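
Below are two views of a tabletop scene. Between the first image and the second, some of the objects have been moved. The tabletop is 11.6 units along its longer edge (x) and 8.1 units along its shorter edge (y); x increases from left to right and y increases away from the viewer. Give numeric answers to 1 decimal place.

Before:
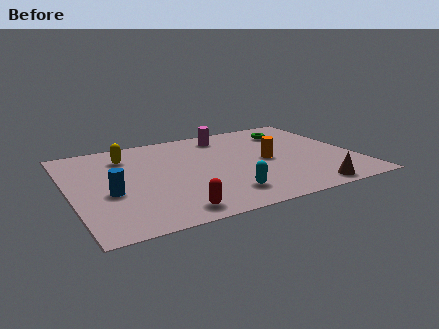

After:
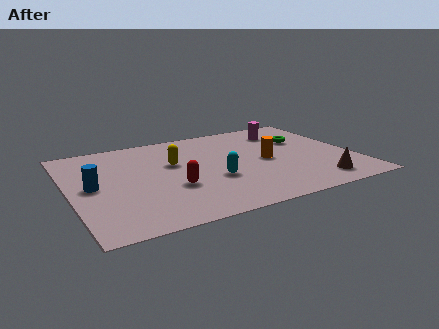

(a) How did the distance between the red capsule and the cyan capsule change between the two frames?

-0.6

Before: roughly 2.3 units apart; after: 1.7. That's 0.6 units closer together.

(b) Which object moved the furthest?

the magenta cylinder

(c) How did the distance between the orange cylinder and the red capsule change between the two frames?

-1.1

They were about 5.2 units apart before and 4.1 after — 1.1 units closer together.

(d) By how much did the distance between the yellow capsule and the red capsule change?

-3.3

The distance was about 5.4 in the first image and 2.1 in the second, so they moved 3.3 units closer together.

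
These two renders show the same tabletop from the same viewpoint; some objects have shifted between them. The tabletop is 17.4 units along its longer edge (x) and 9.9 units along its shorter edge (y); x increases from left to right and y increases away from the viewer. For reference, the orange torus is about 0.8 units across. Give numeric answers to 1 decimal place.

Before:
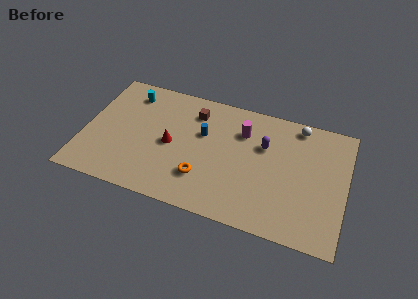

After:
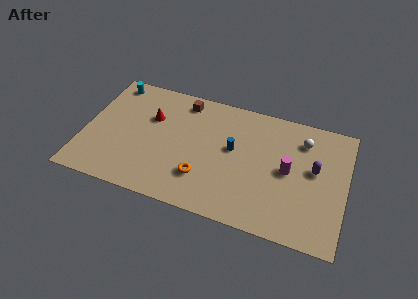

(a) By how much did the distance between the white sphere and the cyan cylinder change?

+1.7

They were about 11.3 units apart before and 13.0 after — 1.7 units further apart.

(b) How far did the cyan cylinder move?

1.4

The cyan cylinder was near (2.7, 8.1) before and (1.4, 8.7) after, so it travelled √(1.3² + 0.6²) ≈ 1.4 units.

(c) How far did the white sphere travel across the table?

1.2

The white sphere was near (14.0, 8.8) before and (14.4, 7.7) after, so it travelled √(0.4² + 1.1²) ≈ 1.2 units.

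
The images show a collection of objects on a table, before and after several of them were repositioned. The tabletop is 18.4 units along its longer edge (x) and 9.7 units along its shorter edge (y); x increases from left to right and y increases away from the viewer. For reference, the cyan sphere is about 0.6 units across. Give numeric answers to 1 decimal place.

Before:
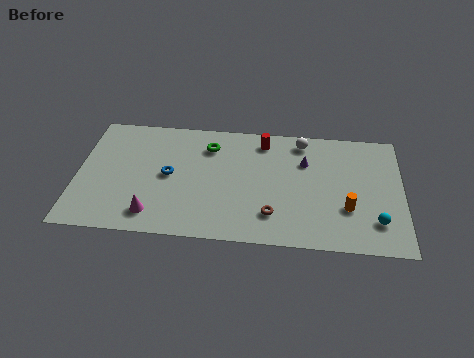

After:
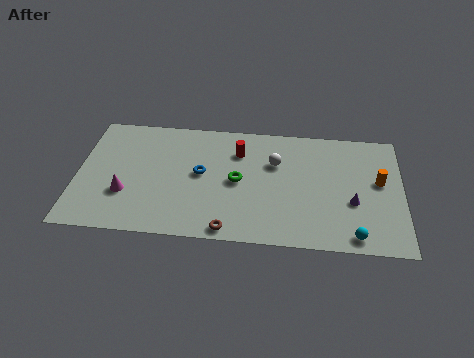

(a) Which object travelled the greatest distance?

the purple cone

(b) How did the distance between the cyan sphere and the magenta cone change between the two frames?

+0.6

The distance was about 12.5 in the first image and 13.1 in the second, so they moved 0.6 units further apart.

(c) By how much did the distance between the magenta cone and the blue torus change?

+1.4

They were about 3.3 units apart before and 4.7 after — 1.4 units further apart.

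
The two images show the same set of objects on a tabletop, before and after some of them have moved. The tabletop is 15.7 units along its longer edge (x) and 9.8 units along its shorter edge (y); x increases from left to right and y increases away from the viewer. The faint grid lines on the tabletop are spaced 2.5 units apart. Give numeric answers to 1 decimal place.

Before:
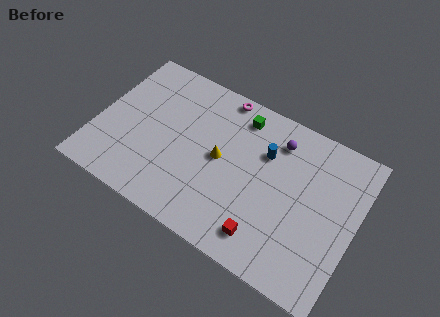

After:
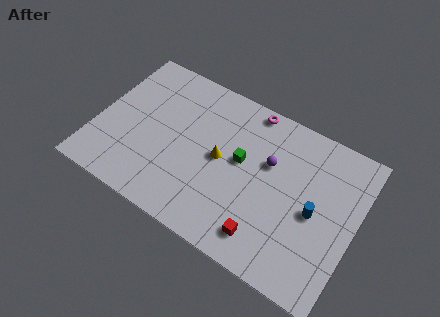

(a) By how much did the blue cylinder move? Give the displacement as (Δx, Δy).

(3.3, -2.1)

From the two frames, the blue cylinder sits at roughly (10.0, 6.7) before and (13.3, 4.6) after.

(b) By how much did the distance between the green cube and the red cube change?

-2.7

They were about 7.0 units apart before and 4.3 after — 2.7 units closer together.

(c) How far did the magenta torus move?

1.8

The magenta torus was near (6.9, 9.0) before and (8.7, 9.0) after, so it travelled √(1.8² + 0.0²) ≈ 1.8 units.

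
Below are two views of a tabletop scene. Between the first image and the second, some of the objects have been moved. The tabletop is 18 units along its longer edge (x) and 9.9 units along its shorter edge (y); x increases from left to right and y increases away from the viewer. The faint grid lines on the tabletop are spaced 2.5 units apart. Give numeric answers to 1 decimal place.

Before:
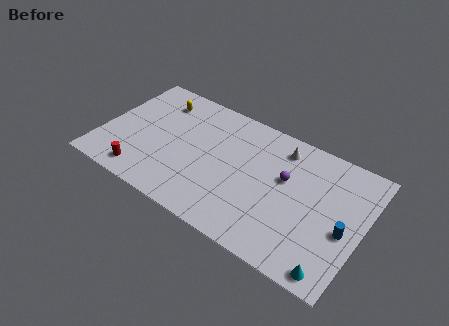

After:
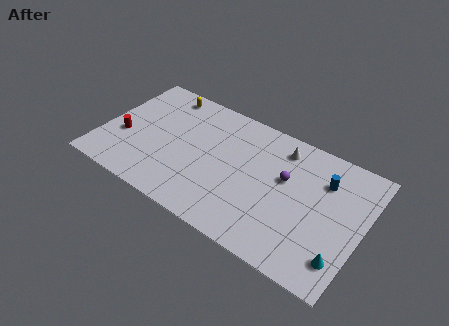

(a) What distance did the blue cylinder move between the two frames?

3.5

The blue cylinder was near (16.9, 4.2) before and (15.1, 7.2) after, so it travelled √(1.8² + 3.0²) ≈ 3.5 units.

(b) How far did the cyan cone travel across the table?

1.2

From (16.6, 1.0) to (17.0, 2.1), the cyan cone covered √(0.4² + 1.1²) ≈ 1.2 units.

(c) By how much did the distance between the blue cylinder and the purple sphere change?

-1.9

They were about 4.7 units apart before and 2.8 after — 1.9 units closer together.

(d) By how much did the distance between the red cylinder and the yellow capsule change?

-1.2

Before: roughly 6.5 units apart; after: 5.3. That's 1.2 units closer together.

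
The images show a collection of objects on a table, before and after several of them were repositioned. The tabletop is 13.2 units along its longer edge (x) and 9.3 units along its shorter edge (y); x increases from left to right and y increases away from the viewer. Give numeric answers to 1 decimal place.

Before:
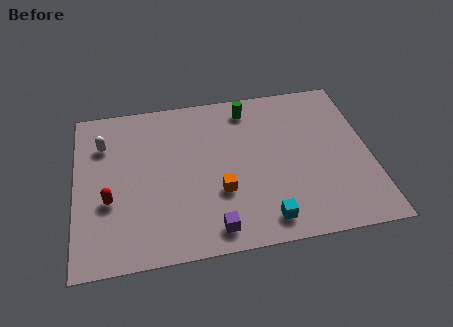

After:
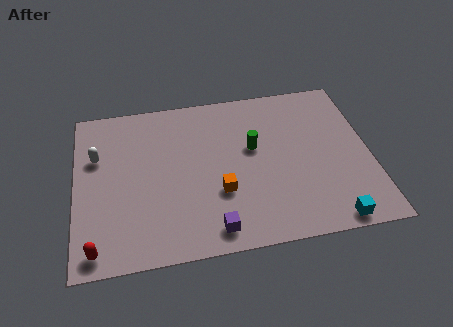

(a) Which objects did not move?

the orange cube and the purple cube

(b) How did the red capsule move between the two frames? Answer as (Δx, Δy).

(-0.6, -2.5)

The red capsule was at about (1.5, 3.5) and moved to about (0.9, 1.0).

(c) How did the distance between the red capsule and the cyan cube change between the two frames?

+3.2

The distance was about 7.1 in the first image and 10.3 in the second, so they moved 3.2 units further apart.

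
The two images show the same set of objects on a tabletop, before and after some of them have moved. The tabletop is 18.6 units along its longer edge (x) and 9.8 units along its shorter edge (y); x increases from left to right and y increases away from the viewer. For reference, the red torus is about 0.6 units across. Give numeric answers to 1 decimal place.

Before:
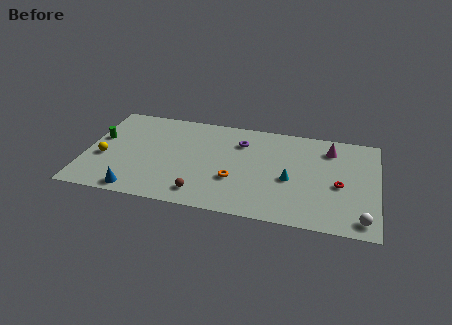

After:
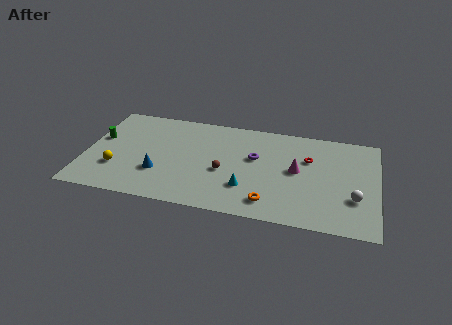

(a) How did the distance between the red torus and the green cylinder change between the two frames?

-2.1

Before: roughly 15.5 units apart; after: 13.4. That's 2.1 units closer together.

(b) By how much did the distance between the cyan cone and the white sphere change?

+1.4

Before: roughly 5.4 units apart; after: 6.8. That's 1.4 units further apart.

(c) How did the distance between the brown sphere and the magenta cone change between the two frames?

-5.3

The distance was about 10.0 in the first image and 4.7 in the second, so they moved 5.3 units closer together.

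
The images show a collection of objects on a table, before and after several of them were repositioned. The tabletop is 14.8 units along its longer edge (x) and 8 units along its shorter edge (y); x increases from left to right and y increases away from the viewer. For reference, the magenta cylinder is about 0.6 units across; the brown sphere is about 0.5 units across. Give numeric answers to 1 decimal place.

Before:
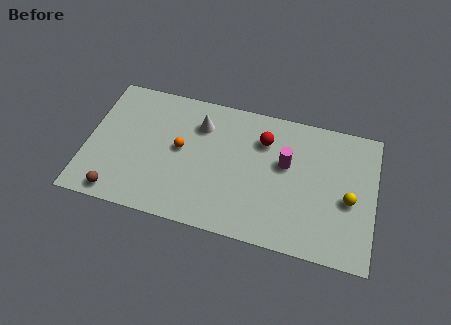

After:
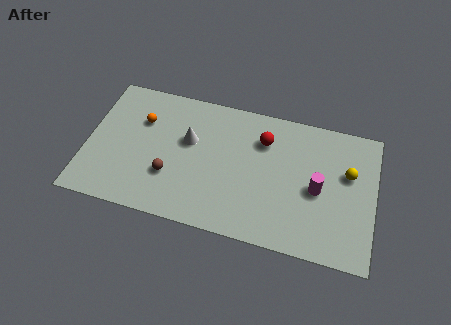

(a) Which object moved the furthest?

the brown sphere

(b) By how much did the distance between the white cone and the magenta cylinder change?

+2.1

The distance was about 4.7 in the first image and 6.8 in the second, so they moved 2.1 units further apart.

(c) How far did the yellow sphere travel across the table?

1.5

The yellow sphere moved from about (13.5, 3.5) to (13.4, 5.0), a distance of √(0.1² + 1.5²) ≈ 1.5.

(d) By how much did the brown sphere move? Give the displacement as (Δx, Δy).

(2.6, 1.7)

The brown sphere started near (1.8, 0.9) and ended near (4.4, 2.6).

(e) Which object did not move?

the red sphere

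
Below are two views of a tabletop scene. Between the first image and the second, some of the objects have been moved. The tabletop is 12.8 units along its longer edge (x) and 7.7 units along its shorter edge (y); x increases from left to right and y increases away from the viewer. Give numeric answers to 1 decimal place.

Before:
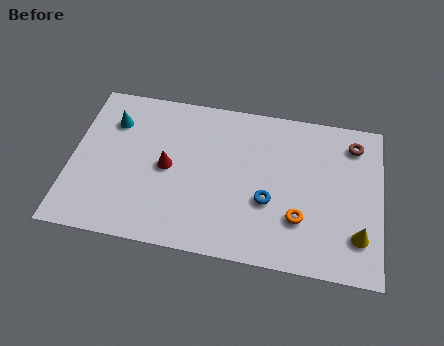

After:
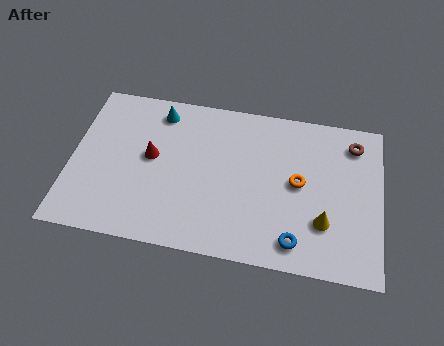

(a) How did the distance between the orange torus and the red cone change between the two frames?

+0.4

They were about 5.7 units apart before and 6.1 after — 0.4 units further apart.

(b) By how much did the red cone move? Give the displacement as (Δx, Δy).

(-0.7, 0.4)

The red cone was at about (4.0, 3.8) and moved to about (3.3, 4.2).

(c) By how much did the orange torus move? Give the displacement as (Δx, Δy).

(-0.1, 1.7)

The orange torus started near (9.5, 2.3) and ended near (9.4, 4.0).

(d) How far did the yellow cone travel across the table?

1.5

The yellow cone was near (11.9, 1.9) before and (10.5, 2.3) after, so it travelled √(1.4² + 0.4²) ≈ 1.5 units.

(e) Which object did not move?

the brown torus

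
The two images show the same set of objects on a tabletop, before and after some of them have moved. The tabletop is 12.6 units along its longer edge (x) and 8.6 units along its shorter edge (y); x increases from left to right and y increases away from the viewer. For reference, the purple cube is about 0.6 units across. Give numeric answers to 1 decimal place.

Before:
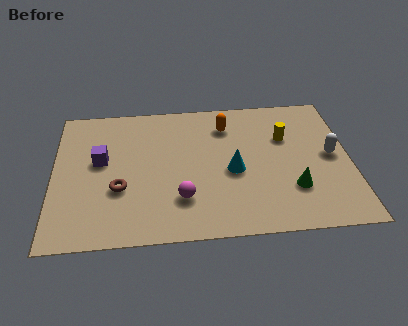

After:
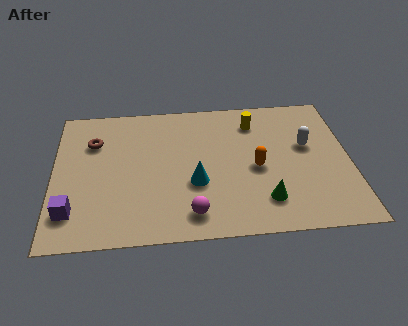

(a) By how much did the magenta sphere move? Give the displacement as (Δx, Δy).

(0.4, -0.9)

The magenta sphere started near (5.4, 2.3) and ended near (5.8, 1.4).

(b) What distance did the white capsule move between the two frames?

1.2

From (11.8, 4.4) to (10.8, 5.1), the white capsule covered √(1.0² + 0.7²) ≈ 1.2 units.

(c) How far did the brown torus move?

3.2

From (2.8, 3.1) to (1.7, 6.1), the brown torus covered √(1.1² + 3.0²) ≈ 3.2 units.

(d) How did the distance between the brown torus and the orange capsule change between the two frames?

+1.4

They were about 5.8 units apart before and 7.2 after — 1.4 units further apart.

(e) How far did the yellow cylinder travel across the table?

1.7

The yellow cylinder was near (9.9, 5.7) before and (8.6, 6.8) after, so it travelled √(1.3² + 1.1²) ≈ 1.7 units.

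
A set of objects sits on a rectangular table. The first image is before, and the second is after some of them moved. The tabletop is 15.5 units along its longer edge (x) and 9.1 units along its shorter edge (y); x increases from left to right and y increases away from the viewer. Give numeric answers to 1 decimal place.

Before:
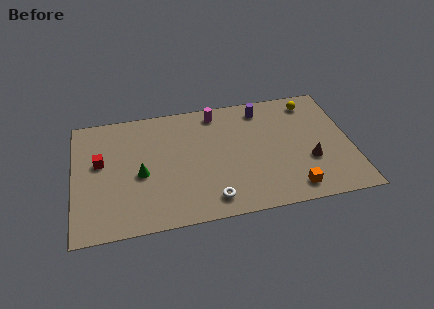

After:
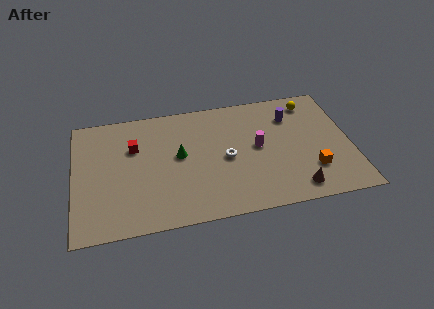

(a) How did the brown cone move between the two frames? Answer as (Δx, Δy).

(-0.9, -1.9)

The brown cone was at about (13.1, 3.2) and moved to about (12.2, 1.3).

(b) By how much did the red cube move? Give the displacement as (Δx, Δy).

(1.9, 0.8)

The red cube was at about (1.5, 5.3) and moved to about (3.4, 6.1).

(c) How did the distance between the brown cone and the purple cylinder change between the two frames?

+0.4

The distance was about 5.1 in the first image and 5.5 in the second, so they moved 0.4 units further apart.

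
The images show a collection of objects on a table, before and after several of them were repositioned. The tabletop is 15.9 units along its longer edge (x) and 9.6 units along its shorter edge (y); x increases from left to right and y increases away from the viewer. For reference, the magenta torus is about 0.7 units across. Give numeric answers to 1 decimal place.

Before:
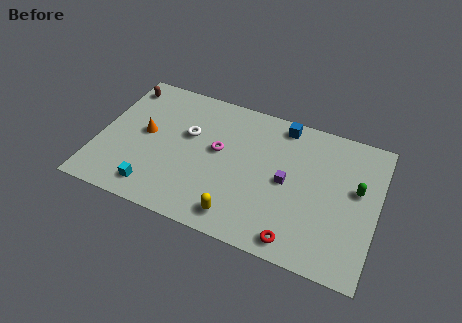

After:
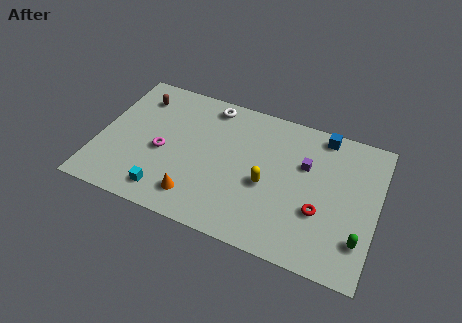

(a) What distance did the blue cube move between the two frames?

2.3

The blue cube was near (10.2, 8.5) before and (12.5, 8.6) after, so it travelled √(2.3² + 0.1²) ≈ 2.3 units.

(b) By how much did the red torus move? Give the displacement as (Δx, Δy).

(1.1, 2.3)

The red torus was at about (11.7, 1.1) and moved to about (12.8, 3.4).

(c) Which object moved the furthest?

the orange cone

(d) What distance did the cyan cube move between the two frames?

0.7

From (3.5, 1.5) to (4.2, 1.5), the cyan cube covered √(0.7² + 0.0²) ≈ 0.7 units.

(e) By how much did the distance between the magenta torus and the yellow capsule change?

+1.7

Before: roughly 4.3 units apart; after: 6.0. That's 1.7 units further apart.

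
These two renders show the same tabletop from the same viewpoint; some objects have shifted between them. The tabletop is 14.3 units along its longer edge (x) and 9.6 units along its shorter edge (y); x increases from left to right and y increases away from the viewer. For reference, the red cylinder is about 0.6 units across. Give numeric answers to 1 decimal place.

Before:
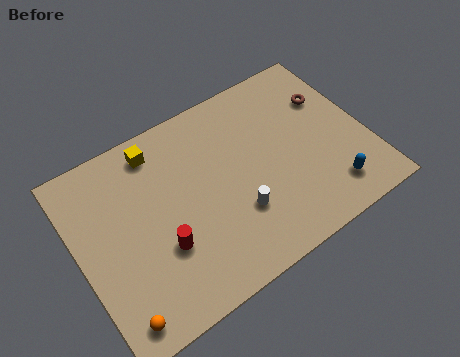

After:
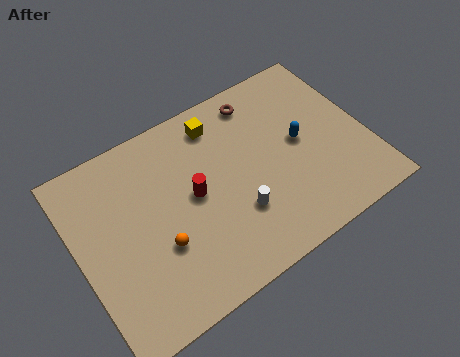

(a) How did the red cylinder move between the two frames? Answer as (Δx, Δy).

(1.9, 1.7)

From the two frames, the red cylinder sits at roughly (3.8, 3.3) before and (5.7, 5.0) after.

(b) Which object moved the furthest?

the brown torus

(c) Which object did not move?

the white cylinder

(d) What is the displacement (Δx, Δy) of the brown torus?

(-3.3, 1.6)

From the two frames, the brown torus sits at roughly (12.9, 6.6) before and (9.6, 8.2) after.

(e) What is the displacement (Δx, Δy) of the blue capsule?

(-0.9, 3.2)

The blue capsule was at about (12.0, 1.8) and moved to about (11.1, 5.0).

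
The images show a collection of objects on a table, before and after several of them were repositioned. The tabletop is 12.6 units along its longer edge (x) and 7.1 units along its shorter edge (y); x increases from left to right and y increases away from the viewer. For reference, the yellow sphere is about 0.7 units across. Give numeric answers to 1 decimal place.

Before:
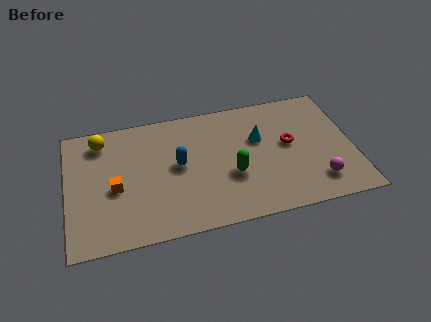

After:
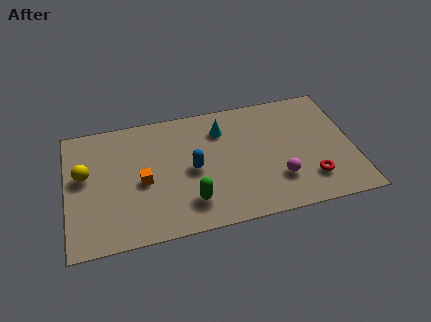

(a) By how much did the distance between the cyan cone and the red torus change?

+3.8

The distance was about 1.4 in the first image and 5.2 in the second, so they moved 3.8 units further apart.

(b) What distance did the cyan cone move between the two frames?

1.8

The cyan cone was near (8.5, 4.5) before and (6.9, 5.4) after, so it travelled √(1.6² + 0.9²) ≈ 1.8 units.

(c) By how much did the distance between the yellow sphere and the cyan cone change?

-0.8

Before: roughly 7.0 units apart; after: 6.2. That's 0.8 units closer together.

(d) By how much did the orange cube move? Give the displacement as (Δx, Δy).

(1.2, 0.1)

The orange cube was at about (2.1, 3.1) and moved to about (3.3, 3.2).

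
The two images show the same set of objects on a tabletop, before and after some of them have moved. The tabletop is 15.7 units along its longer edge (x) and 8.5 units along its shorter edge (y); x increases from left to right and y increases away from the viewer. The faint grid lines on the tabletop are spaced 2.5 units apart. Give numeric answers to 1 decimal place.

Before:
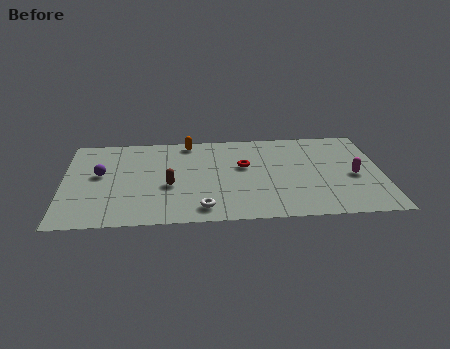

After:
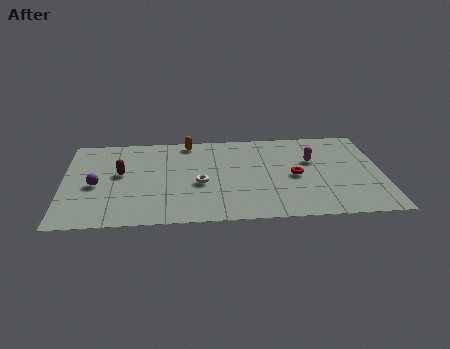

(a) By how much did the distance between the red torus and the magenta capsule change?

-3.9

The distance was about 5.6 in the first image and 1.7 in the second, so they moved 3.9 units closer together.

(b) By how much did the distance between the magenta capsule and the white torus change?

-2.0

The distance was about 7.9 in the first image and 5.9 in the second, so they moved 2.0 units closer together.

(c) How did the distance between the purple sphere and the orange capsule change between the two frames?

+0.8

The distance was about 5.2 in the first image and 6.0 in the second, so they moved 0.8 units further apart.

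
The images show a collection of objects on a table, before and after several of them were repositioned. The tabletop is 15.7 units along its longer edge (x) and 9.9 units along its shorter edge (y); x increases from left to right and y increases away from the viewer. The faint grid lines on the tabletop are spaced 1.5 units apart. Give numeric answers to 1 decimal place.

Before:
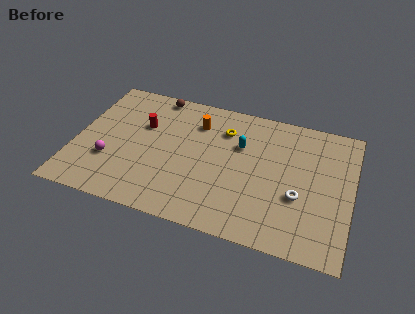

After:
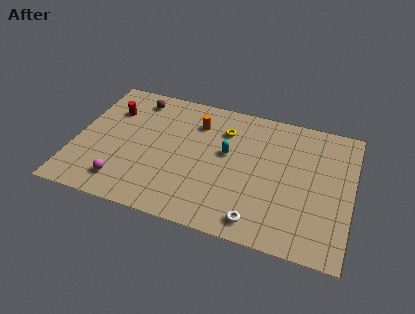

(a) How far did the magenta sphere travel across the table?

1.7

The magenta sphere moved from about (2.1, 3.2) to (3.0, 1.8), a distance of √(0.9² + 1.4²) ≈ 1.7.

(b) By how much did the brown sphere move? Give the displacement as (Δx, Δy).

(-1.1, -0.6)

The brown sphere was at about (4.2, 9.0) and moved to about (3.1, 8.4).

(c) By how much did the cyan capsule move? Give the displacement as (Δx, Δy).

(-0.7, -0.8)

The cyan capsule was at about (9.3, 6.5) and moved to about (8.6, 5.7).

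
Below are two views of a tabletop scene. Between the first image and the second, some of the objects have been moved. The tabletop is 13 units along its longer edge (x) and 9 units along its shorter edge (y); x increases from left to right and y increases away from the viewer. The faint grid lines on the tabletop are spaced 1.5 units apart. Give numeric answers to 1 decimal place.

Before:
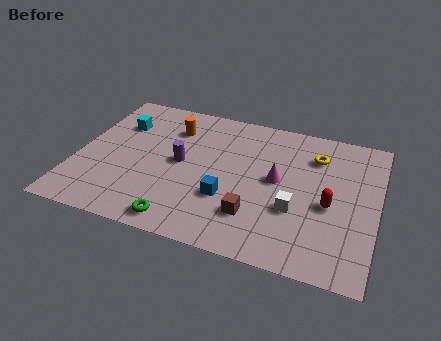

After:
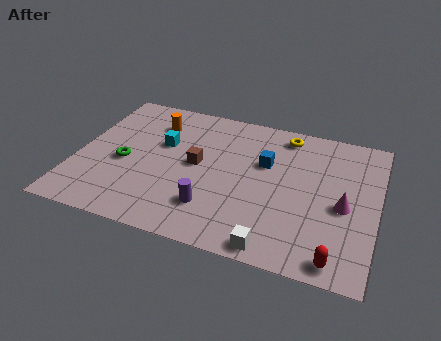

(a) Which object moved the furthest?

the green torus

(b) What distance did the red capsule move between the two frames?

3.0

The red capsule moved from about (11.0, 3.9) to (11.5, 0.9), a distance of √(0.5² + 3.0²) ≈ 3.0.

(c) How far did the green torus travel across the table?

4.0

From (4.9, 1.0) to (2.1, 3.9), the green torus covered √(2.8² + 2.9²) ≈ 4.0 units.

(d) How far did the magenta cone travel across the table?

3.0

The magenta cone was near (8.7, 4.8) before and (11.6, 4.0) after, so it travelled √(2.9² + 0.8²) ≈ 3.0 units.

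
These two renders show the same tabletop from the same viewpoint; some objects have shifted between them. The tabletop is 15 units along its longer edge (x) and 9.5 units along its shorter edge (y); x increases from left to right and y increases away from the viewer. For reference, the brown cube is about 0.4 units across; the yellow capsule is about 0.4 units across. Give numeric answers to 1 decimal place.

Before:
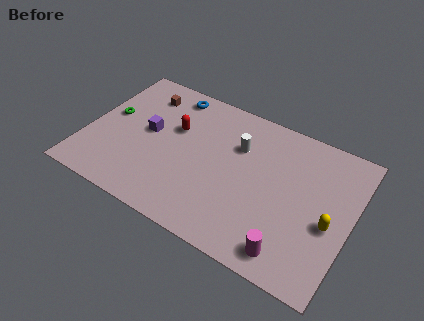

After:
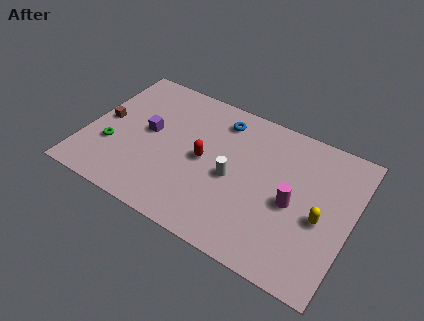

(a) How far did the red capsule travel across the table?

2.3

The red capsule was near (4.8, 6.0) before and (6.7, 4.7) after, so it travelled √(1.9² + 1.3²) ≈ 2.3 units.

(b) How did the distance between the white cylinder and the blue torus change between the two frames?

-0.9

The distance was about 4.6 in the first image and 3.7 in the second, so they moved 0.9 units closer together.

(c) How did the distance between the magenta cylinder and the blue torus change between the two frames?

-4.8

They were about 10.6 units apart before and 5.8 after — 4.8 units closer together.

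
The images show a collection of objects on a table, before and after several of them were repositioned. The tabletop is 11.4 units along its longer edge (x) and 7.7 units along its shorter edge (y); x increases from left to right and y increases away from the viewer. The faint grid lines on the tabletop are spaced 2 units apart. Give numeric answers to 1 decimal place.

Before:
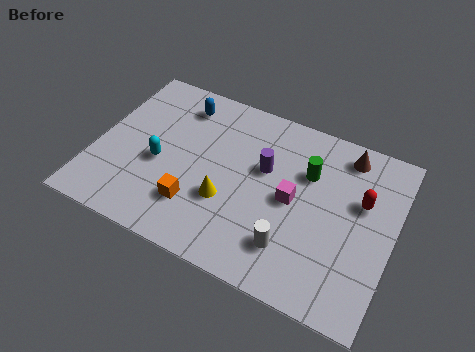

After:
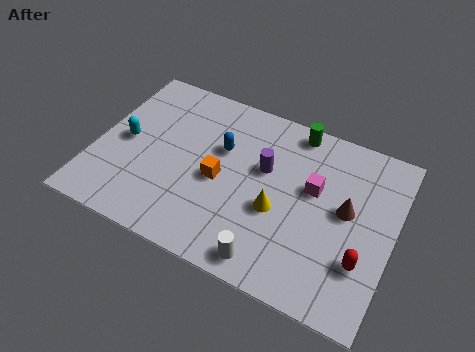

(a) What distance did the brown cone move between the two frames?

2.4

The brown cone moved from about (9.3, 6.6) to (9.6, 4.2), a distance of √(0.3² + 2.4²) ≈ 2.4.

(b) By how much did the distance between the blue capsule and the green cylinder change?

-1.9

Before: roughly 5.2 units apart; after: 3.3. That's 1.9 units closer together.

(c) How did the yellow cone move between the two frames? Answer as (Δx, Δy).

(1.9, 0.4)

The yellow cone started near (5.2, 2.7) and ended near (7.1, 3.1).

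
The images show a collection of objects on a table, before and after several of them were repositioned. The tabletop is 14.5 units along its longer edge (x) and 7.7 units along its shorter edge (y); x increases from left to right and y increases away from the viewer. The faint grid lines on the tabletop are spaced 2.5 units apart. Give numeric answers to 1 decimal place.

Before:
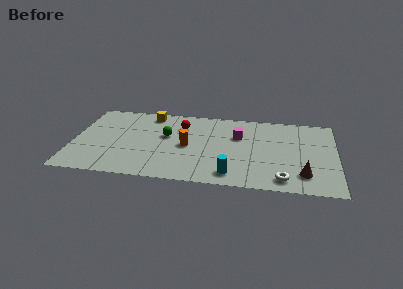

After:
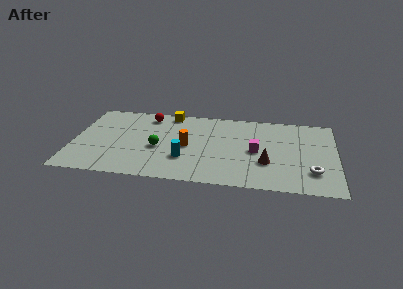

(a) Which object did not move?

the orange cylinder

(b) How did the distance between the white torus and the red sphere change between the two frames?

+2.9

They were about 7.3 units apart before and 10.2 after — 2.9 units further apart.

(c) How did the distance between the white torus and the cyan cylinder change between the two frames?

+4.2

They were about 2.8 units apart before and 7.0 after — 4.2 units further apart.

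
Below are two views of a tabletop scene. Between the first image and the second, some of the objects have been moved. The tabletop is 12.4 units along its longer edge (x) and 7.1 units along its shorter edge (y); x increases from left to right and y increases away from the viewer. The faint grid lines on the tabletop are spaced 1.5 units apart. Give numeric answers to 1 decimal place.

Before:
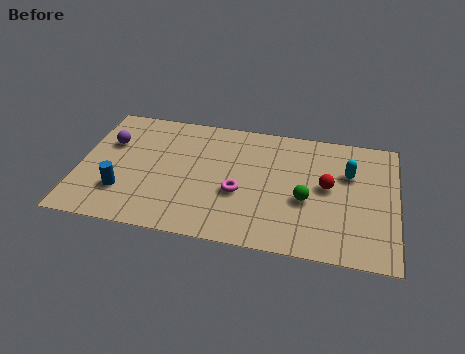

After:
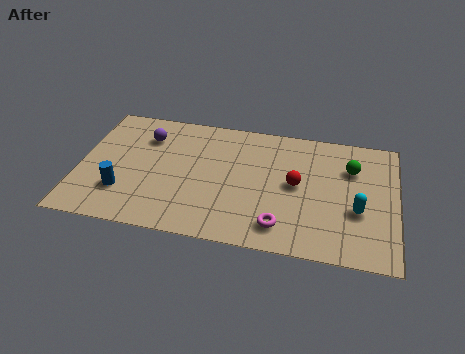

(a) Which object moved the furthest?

the green sphere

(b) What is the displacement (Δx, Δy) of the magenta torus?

(1.7, -1.5)

The magenta torus started near (6.3, 2.8) and ended near (8.0, 1.3).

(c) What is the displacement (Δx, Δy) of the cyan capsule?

(0.4, -2.0)

The cyan capsule was at about (10.5, 4.7) and moved to about (10.9, 2.7).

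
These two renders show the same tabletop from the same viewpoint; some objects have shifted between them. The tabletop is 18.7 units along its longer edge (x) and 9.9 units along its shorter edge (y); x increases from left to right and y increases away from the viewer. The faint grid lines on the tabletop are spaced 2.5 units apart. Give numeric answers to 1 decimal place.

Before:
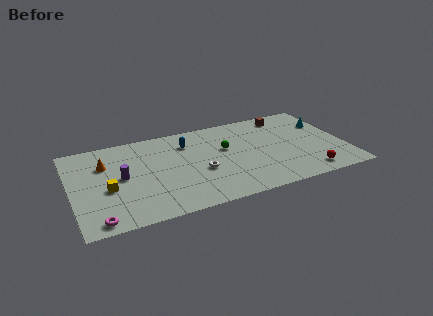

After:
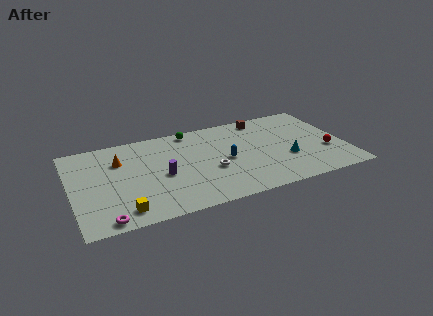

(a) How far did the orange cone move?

1.0

The orange cone was near (2.4, 6.9) before and (3.4, 7.0) after, so it travelled √(1.0² + 0.1²) ≈ 1.0 units.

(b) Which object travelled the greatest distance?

the cyan cone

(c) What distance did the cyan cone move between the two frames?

4.5

The cyan cone was near (17.7, 6.8) before and (14.6, 3.5) after, so it travelled √(3.1² + 3.3²) ≈ 4.5 units.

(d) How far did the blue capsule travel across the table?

3.7

The blue capsule moved from about (8.1, 7.5) to (10.5, 4.7), a distance of √(2.4² + 2.8²) ≈ 3.7.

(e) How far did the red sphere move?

2.6

The red sphere moved from about (15.8, 1.4) to (17.4, 3.5), a distance of √(1.6² + 2.1²) ≈ 2.6.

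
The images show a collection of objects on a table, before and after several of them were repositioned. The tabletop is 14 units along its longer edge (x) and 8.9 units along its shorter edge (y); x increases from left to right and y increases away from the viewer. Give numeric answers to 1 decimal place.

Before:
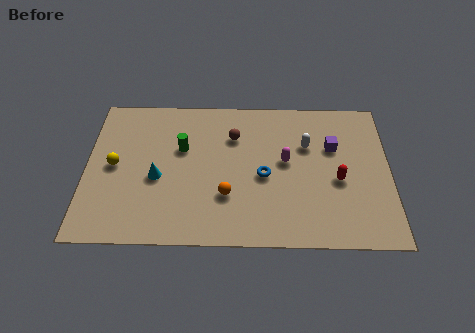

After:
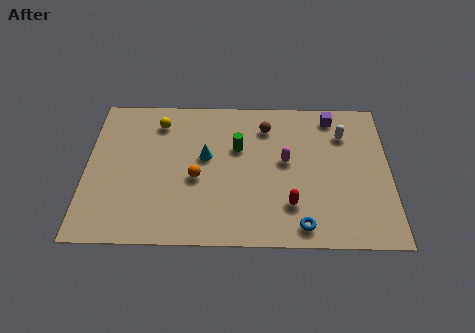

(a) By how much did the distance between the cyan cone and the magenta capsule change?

-2.3

They were about 6.0 units apart before and 3.7 after — 2.3 units closer together.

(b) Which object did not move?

the magenta capsule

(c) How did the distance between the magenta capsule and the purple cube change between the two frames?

+1.2

They were about 2.4 units apart before and 3.6 after — 1.2 units further apart.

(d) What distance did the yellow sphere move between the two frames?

3.4

The yellow sphere was near (1.3, 4.5) before and (3.3, 7.2) after, so it travelled √(2.0² + 2.7²) ≈ 3.4 units.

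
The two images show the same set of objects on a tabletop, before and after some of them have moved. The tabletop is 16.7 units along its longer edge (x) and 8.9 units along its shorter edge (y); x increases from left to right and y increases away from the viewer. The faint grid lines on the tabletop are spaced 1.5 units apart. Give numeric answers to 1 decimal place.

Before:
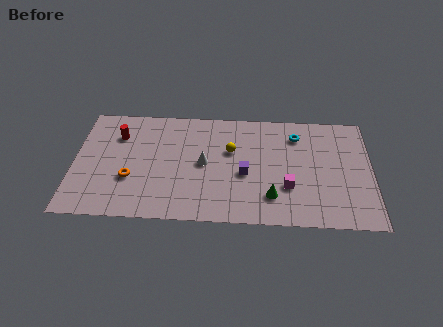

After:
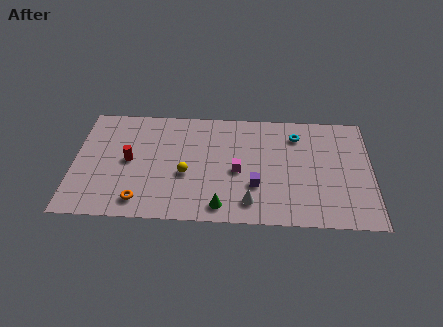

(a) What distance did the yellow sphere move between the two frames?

3.2

The yellow sphere moved from about (8.8, 5.6) to (6.3, 3.6), a distance of √(2.5² + 2.0²) ≈ 3.2.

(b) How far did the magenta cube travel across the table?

3.0

From (12.0, 2.9) to (9.2, 4.0), the magenta cube covered √(2.8² + 1.1²) ≈ 3.0 units.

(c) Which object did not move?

the cyan torus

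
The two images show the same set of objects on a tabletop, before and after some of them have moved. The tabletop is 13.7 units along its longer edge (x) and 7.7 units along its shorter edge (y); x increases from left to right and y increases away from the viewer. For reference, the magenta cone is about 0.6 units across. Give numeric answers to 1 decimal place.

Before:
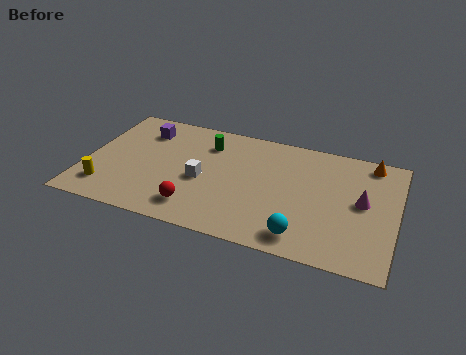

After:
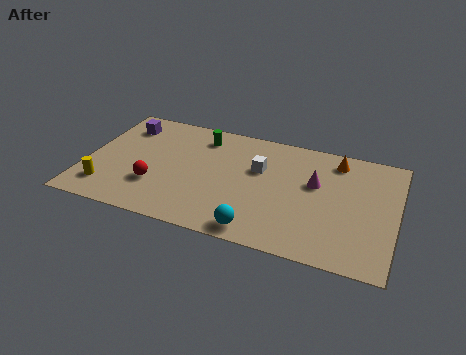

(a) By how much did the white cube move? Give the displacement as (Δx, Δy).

(2.4, 1.5)

The white cube started near (5.2, 3.4) and ended near (7.6, 4.9).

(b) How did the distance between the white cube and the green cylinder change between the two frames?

+0.5

The distance was about 2.5 in the first image and 3.0 in the second, so they moved 0.5 units further apart.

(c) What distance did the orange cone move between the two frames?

1.5

The orange cone was near (12.4, 6.8) before and (10.9, 6.5) after, so it travelled √(1.5² + 0.3²) ≈ 1.5 units.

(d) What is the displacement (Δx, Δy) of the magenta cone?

(-2.1, 0.6)

The magenta cone started near (12.2, 4.1) and ended near (10.1, 4.7).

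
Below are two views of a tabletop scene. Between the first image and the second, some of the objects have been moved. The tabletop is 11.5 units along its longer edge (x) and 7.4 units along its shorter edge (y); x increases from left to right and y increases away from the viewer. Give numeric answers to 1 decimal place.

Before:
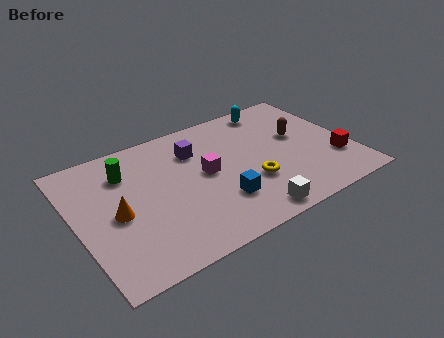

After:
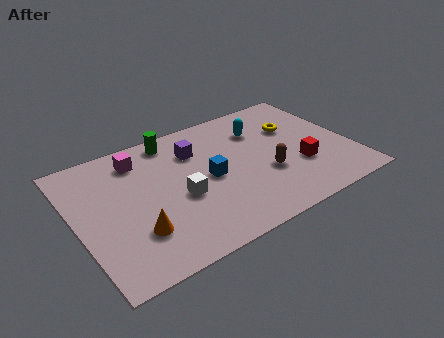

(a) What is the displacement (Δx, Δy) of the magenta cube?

(-2.5, 2.1)

The magenta cube was at about (5.4, 3.9) and moved to about (2.9, 6.0).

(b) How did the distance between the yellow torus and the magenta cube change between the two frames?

+4.4

The distance was about 2.2 in the first image and 6.6 in the second, so they moved 4.4 units further apart.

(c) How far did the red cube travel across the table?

1.5

From (10.7, 2.2) to (9.2, 2.5), the red cube covered √(1.5² + 0.3²) ≈ 1.5 units.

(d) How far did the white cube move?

3.4

The white cube was near (6.7, 0.8) before and (4.2, 3.1) after, so it travelled √(2.5² + 2.3²) ≈ 3.4 units.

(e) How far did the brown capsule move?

2.3

The brown capsule moved from about (9.5, 4.3) to (7.8, 2.7), a distance of √(1.7² + 1.6²) ≈ 2.3.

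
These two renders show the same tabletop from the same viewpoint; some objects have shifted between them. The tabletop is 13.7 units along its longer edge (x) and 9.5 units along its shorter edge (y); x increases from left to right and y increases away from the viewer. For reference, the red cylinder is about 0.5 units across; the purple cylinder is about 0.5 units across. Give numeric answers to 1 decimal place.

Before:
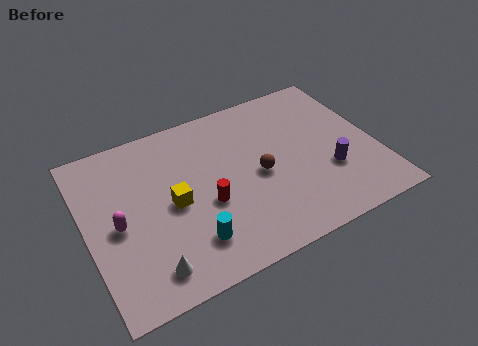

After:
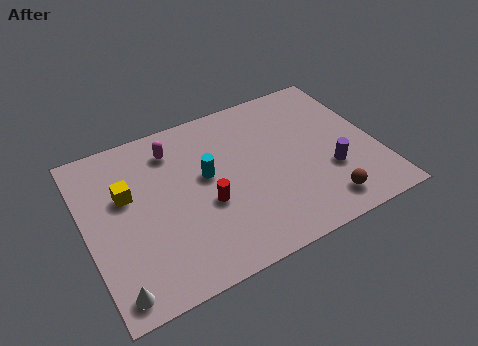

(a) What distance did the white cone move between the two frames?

1.6

From (2.5, 1.5) to (0.9, 1.1), the white cone covered √(1.6² + 0.4²) ≈ 1.6 units.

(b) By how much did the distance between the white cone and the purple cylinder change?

+1.6

The distance was about 9.0 in the first image and 10.6 in the second, so they moved 1.6 units further apart.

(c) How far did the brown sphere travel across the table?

3.9

The brown sphere moved from about (8.1, 4.4) to (10.7, 1.5), a distance of √(2.6² + 2.9²) ≈ 3.9.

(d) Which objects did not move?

the red cylinder and the purple cylinder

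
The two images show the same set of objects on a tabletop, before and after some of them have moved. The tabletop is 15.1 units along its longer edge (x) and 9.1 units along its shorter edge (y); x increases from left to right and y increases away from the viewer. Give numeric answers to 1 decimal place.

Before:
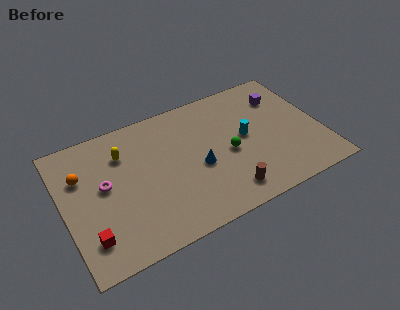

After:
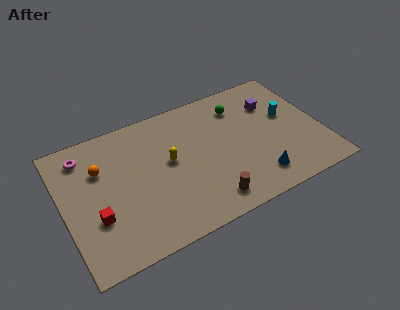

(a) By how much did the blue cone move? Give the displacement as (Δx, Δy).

(3.1, -2.2)

From the two frames, the blue cone sits at roughly (7.8, 3.9) before and (10.9, 1.7) after.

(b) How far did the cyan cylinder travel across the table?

2.6

From (10.7, 4.8) to (13.3, 5.3), the cyan cylinder covered √(2.6² + 0.5²) ≈ 2.6 units.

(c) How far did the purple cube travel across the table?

0.7

The purple cube was near (13.2, 6.8) before and (12.6, 6.5) after, so it travelled √(0.6² + 0.3²) ≈ 0.7 units.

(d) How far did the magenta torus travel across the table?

2.7

The magenta torus moved from about (2.4, 5.0) to (1.5, 7.5), a distance of √(0.9² + 2.5²) ≈ 2.7.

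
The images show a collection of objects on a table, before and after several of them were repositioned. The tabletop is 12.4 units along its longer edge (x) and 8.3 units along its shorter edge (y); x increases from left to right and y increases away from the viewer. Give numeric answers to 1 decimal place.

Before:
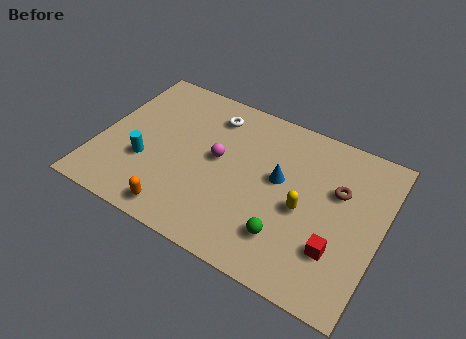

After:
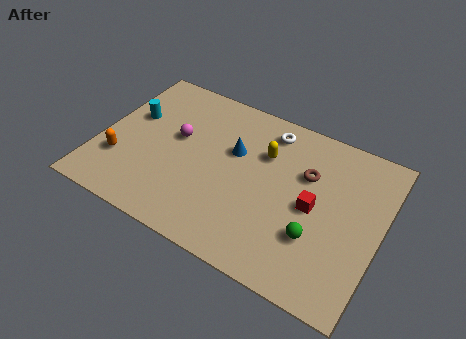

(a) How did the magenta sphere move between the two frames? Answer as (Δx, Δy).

(-1.9, 0.3)

From the two frames, the magenta sphere sits at roughly (5.2, 4.5) before and (3.3, 4.8) after.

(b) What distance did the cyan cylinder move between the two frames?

2.4

The cyan cylinder was near (2.2, 2.9) before and (1.2, 5.1) after, so it travelled √(1.0² + 2.2²) ≈ 2.4 units.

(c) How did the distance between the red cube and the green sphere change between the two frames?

-0.7

Before: roughly 2.1 units apart; after: 1.4. That's 0.7 units closer together.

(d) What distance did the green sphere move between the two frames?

1.3

The green sphere was near (8.6, 2.0) before and (9.8, 2.6) after, so it travelled √(1.2² + 0.6²) ≈ 1.3 units.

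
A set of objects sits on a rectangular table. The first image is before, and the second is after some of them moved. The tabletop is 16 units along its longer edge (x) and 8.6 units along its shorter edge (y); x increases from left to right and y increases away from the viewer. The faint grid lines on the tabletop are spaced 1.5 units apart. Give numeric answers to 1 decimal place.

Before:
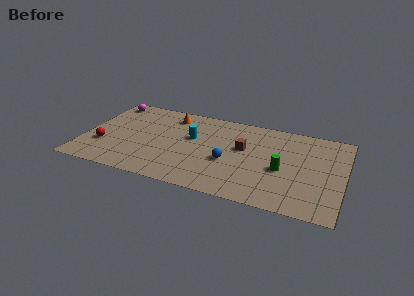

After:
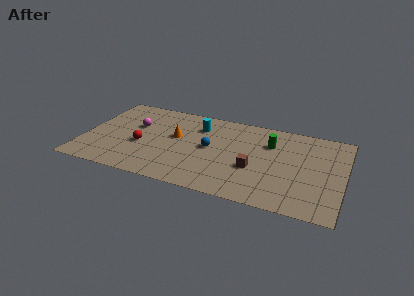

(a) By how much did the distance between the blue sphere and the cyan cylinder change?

-0.7

They were about 2.9 units apart before and 2.2 after — 0.7 units closer together.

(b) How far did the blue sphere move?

1.6

The blue sphere moved from about (9.0, 3.5) to (7.8, 4.5), a distance of √(1.2² + 1.0²) ≈ 1.6.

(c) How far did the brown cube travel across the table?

2.0

From (9.8, 5.1) to (10.6, 3.3), the brown cube covered √(0.8² + 1.8²) ≈ 2.0 units.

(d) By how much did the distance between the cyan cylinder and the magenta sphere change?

-1.9

Before: roughly 6.0 units apart; after: 4.1. That's 1.9 units closer together.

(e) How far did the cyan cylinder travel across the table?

1.3

From (6.6, 5.2) to (6.9, 6.5), the cyan cylinder covered √(0.3² + 1.3²) ≈ 1.3 units.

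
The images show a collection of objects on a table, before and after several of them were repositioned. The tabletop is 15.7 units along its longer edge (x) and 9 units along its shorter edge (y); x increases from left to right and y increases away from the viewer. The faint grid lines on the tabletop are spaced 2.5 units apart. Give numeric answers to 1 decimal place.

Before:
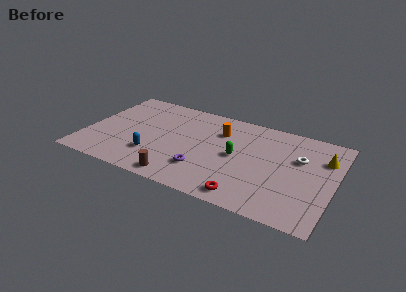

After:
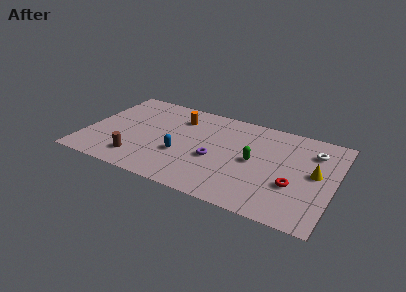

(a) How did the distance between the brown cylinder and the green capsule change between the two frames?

+2.9

Before: roughly 4.7 units apart; after: 7.6. That's 2.9 units further apart.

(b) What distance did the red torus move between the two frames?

3.4

The red torus was near (10.6, 1.1) before and (13.3, 3.2) after, so it travelled √(2.7² + 2.1²) ≈ 3.4 units.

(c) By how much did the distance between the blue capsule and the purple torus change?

-1.1

They were about 3.2 units apart before and 2.1 after — 1.1 units closer together.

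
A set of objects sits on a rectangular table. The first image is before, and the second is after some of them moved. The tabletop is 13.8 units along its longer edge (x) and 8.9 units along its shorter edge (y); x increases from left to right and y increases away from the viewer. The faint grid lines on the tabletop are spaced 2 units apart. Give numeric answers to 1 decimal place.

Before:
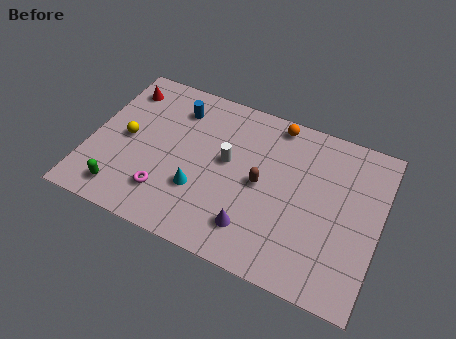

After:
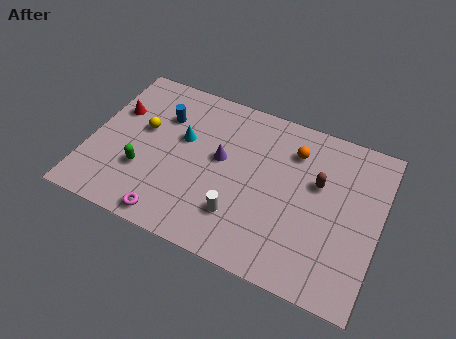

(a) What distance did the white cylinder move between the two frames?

2.8

The white cylinder moved from about (6.5, 5.0) to (7.4, 2.3), a distance of √(0.9² + 2.7²) ≈ 2.8.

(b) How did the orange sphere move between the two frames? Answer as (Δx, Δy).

(1.0, -1.2)

The orange sphere was at about (8.5, 8.0) and moved to about (9.5, 6.8).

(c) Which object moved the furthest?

the purple cone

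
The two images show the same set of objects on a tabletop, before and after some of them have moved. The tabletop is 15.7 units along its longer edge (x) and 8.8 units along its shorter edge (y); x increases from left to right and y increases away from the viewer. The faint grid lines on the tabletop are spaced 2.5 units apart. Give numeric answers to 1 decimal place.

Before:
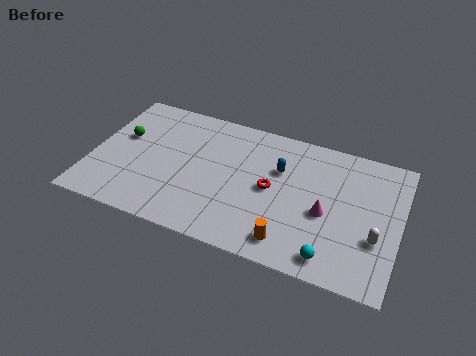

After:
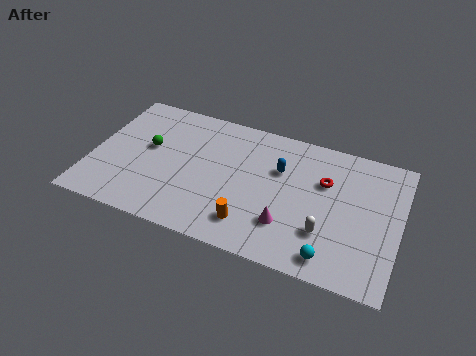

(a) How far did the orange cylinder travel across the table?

2.0

From (10.4, 1.4) to (8.4, 1.8), the orange cylinder covered √(2.0² + 0.4²) ≈ 2.0 units.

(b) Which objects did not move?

the cyan sphere and the blue capsule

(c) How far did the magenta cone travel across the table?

2.3

The magenta cone moved from about (12.0, 3.8) to (10.2, 2.4), a distance of √(1.8² + 1.4²) ≈ 2.3.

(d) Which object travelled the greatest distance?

the red torus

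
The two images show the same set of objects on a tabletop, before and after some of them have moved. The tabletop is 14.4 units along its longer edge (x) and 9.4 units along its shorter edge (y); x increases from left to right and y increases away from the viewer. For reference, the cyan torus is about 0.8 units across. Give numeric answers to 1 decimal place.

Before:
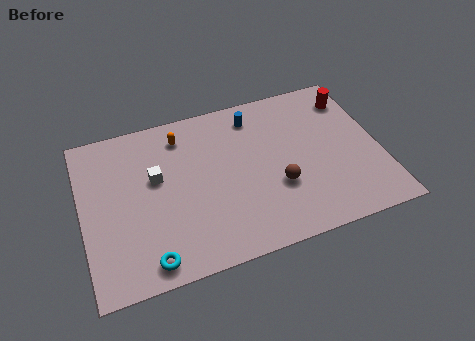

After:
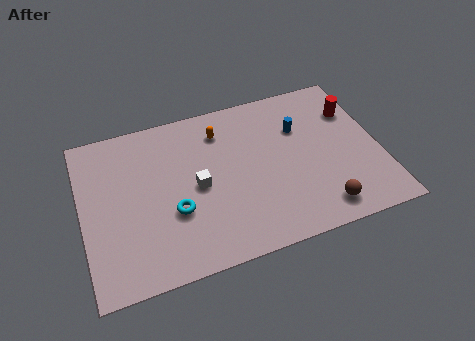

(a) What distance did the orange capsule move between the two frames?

1.9

The orange capsule moved from about (5.0, 7.7) to (6.9, 7.4), a distance of √(1.9² + 0.3²) ≈ 1.9.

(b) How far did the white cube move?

2.2

The white cube moved from about (3.6, 5.6) to (5.5, 4.5), a distance of √(1.9² + 1.1²) ≈ 2.2.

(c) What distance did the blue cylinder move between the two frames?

2.5

The blue cylinder was near (8.6, 7.8) before and (10.7, 6.4) after, so it travelled √(2.1² + 1.4²) ≈ 2.5 units.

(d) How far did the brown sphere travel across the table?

2.7

The brown sphere moved from about (9.3, 3.3) to (11.2, 1.4), a distance of √(1.9² + 1.9²) ≈ 2.7.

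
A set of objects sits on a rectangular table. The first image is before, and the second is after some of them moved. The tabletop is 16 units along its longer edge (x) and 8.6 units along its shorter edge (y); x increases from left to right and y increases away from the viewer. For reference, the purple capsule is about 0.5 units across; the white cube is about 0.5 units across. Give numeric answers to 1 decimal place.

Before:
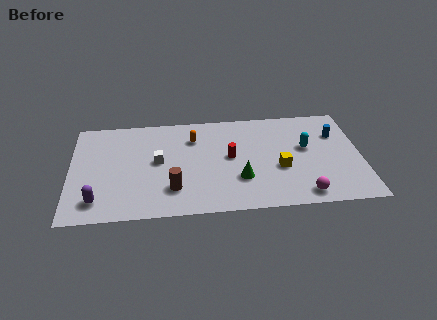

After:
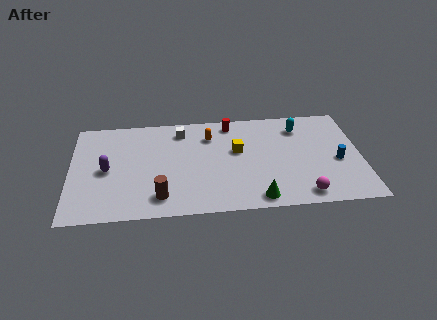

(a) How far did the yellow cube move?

2.9

From (11.5, 3.4) to (9.2, 5.1), the yellow cube covered √(2.3² + 1.7²) ≈ 2.9 units.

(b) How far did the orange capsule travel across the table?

0.9

From (6.8, 6.4) to (7.7, 6.5), the orange capsule covered √(0.9² + 0.1²) ≈ 0.9 units.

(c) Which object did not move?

the magenta sphere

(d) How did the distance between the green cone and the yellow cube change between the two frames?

+1.9

The distance was about 2.3 in the first image and 4.2 in the second, so they moved 1.9 units further apart.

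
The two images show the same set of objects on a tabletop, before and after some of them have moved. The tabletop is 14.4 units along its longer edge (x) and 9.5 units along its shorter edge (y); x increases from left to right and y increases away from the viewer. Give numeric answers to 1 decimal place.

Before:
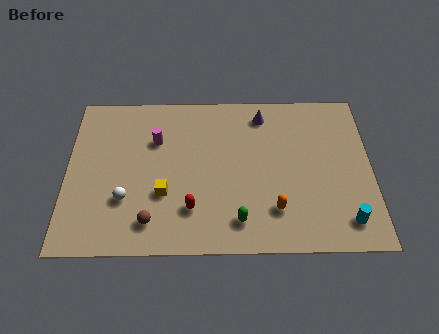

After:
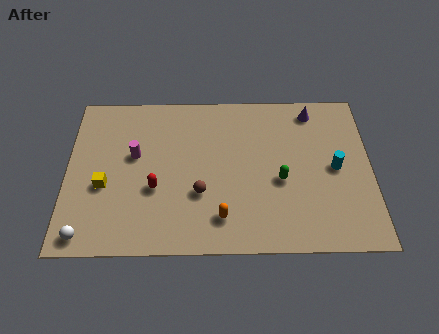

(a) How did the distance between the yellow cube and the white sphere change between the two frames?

+1.1

The distance was about 1.8 in the first image and 2.9 in the second, so they moved 1.1 units further apart.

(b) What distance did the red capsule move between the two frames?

2.1

The red capsule moved from about (5.9, 2.4) to (4.2, 3.6), a distance of √(1.7² + 1.2²) ≈ 2.1.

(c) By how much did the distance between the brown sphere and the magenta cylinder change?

-0.9

The distance was about 4.8 in the first image and 3.9 in the second, so they moved 0.9 units closer together.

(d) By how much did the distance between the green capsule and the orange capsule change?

+1.7

Before: roughly 1.8 units apart; after: 3.5. That's 1.7 units further apart.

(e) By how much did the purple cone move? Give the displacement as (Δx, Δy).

(2.4, 0.2)

The purple cone was at about (9.3, 8.0) and moved to about (11.7, 8.2).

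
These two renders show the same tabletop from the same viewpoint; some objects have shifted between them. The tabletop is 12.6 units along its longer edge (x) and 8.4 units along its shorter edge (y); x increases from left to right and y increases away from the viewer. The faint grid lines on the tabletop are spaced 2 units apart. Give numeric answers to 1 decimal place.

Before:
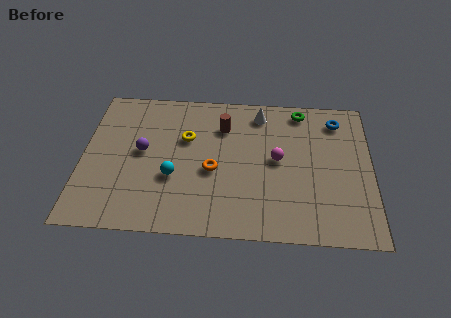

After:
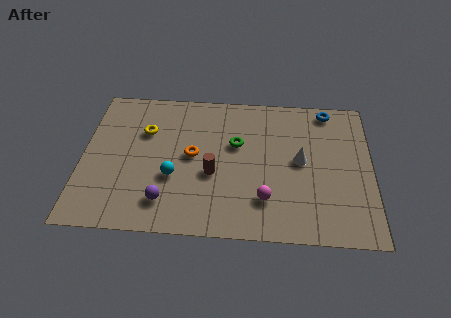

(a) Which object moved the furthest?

the green torus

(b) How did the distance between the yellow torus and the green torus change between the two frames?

-1.4

Before: roughly 5.4 units apart; after: 4.0. That's 1.4 units closer together.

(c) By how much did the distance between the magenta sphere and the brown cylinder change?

-0.4

Before: roughly 3.0 units apart; after: 2.6. That's 0.4 units closer together.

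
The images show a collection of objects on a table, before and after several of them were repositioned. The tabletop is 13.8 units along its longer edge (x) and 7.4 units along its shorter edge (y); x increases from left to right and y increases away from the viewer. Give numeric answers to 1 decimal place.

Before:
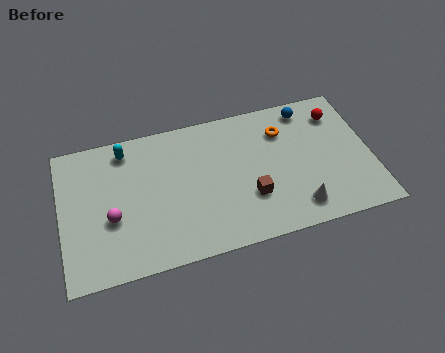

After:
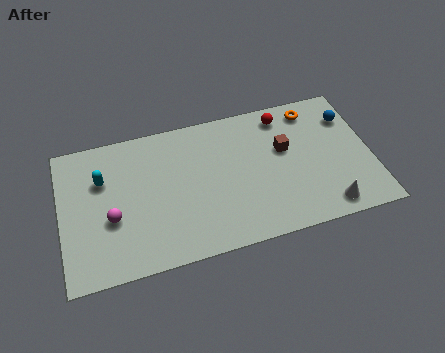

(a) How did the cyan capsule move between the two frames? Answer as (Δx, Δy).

(-1.1, -1.3)

The cyan capsule was at about (3.0, 6.3) and moved to about (1.9, 5.0).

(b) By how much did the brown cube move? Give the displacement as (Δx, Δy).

(1.7, 2.1)

From the two frames, the brown cube sits at roughly (8.3, 2.4) before and (10.0, 4.5) after.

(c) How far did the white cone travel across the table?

1.3

The white cone was near (10.3, 1.3) before and (11.6, 1.0) after, so it travelled √(1.3² + 0.3²) ≈ 1.3 units.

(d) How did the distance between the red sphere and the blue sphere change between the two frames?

+1.6

They were about 1.4 units apart before and 3.0 after — 1.6 units further apart.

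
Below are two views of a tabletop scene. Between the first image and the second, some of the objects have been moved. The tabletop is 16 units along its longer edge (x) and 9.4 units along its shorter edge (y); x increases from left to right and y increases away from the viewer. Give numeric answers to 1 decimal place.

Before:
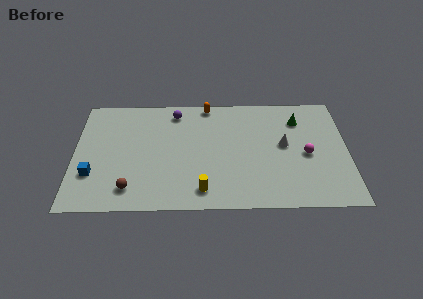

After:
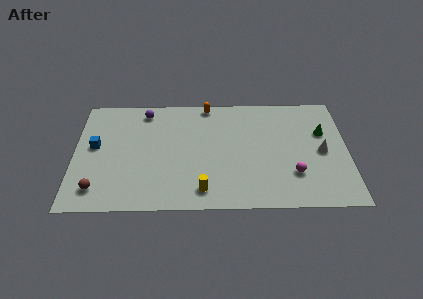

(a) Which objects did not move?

the yellow cylinder and the orange capsule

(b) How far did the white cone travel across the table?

2.3

From (12.3, 5.1) to (14.5, 4.5), the white cone covered √(2.2² + 0.6²) ≈ 2.3 units.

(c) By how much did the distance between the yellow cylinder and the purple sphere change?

+0.7

The distance was about 6.7 in the first image and 7.4 in the second, so they moved 0.7 units further apart.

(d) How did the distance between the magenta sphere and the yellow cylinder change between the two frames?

-1.3

Before: roughly 6.7 units apart; after: 5.4. That's 1.3 units closer together.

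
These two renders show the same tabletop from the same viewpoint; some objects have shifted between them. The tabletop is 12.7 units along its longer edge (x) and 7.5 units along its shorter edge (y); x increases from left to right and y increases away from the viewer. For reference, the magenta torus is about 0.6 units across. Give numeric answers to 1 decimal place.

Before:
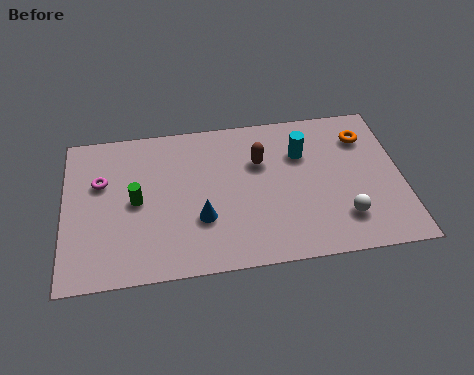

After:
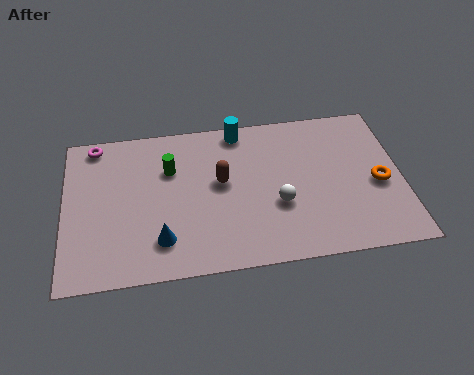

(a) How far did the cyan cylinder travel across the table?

2.7

The cyan cylinder moved from about (9.0, 5.2) to (6.7, 6.7), a distance of √(2.3² + 1.5²) ≈ 2.7.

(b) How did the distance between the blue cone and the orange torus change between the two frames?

+1.3

The distance was about 7.1 in the first image and 8.4 in the second, so they moved 1.3 units further apart.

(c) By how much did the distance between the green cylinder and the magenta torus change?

+1.5

The distance was about 1.7 in the first image and 3.2 in the second, so they moved 1.5 units further apart.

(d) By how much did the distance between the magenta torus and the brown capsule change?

-0.7

Before: roughly 6.0 units apart; after: 5.3. That's 0.7 units closer together.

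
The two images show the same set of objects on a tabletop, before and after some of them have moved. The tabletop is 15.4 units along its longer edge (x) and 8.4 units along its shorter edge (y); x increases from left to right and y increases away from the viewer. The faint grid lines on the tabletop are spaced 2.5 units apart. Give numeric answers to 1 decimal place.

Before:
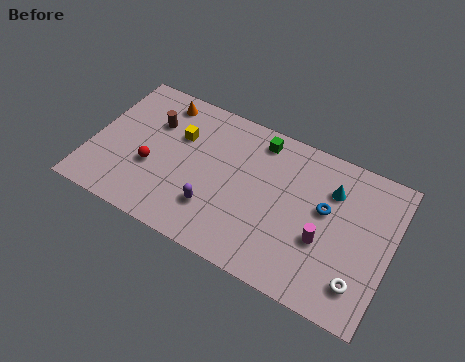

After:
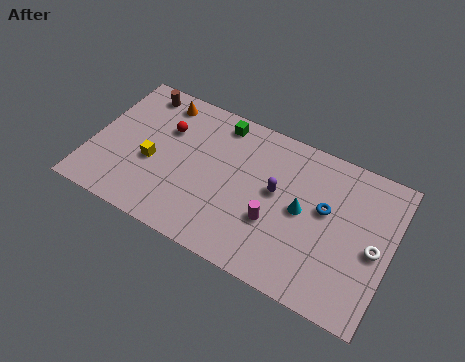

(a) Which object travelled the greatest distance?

the purple capsule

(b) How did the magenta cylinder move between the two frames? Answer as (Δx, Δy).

(-2.5, -0.2)

The magenta cylinder was at about (12.1, 3.2) and moved to about (9.6, 3.0).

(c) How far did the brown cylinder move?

1.8

The brown cylinder was near (2.9, 5.8) before and (1.9, 7.3) after, so it travelled √(1.0² + 1.5²) ≈ 1.8 units.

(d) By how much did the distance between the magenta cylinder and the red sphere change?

-2.3

Before: roughly 8.9 units apart; after: 6.6. That's 2.3 units closer together.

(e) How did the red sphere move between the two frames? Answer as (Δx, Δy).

(0.4, 2.5)

The red sphere was at about (3.2, 3.2) and moved to about (3.6, 5.7).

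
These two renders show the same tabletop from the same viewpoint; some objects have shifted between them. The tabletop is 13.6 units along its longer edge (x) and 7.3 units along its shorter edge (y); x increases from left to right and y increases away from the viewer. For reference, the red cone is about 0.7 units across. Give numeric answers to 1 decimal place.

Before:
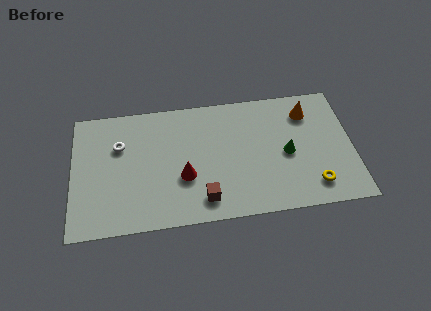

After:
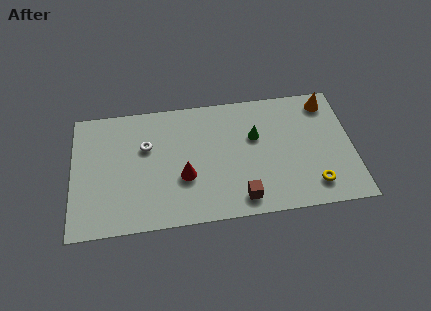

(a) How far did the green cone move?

1.9

From (10.4, 3.4) to (8.9, 4.6), the green cone covered √(1.5² + 1.2²) ≈ 1.9 units.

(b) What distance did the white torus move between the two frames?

1.3

The white torus was near (2.3, 4.9) before and (3.6, 4.7) after, so it travelled √(1.3² + 0.2²) ≈ 1.3 units.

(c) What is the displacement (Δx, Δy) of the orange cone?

(1.0, 0.5)

The orange cone was at about (11.5, 5.7) and moved to about (12.5, 6.2).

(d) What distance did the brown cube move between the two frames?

1.8

The brown cube was near (6.3, 1.3) before and (8.1, 1.1) after, so it travelled √(1.8² + 0.2²) ≈ 1.8 units.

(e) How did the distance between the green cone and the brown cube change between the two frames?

-1.0

They were about 4.6 units apart before and 3.6 after — 1.0 units closer together.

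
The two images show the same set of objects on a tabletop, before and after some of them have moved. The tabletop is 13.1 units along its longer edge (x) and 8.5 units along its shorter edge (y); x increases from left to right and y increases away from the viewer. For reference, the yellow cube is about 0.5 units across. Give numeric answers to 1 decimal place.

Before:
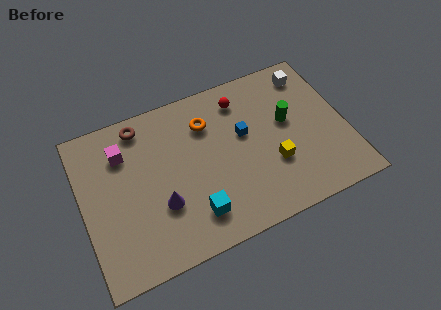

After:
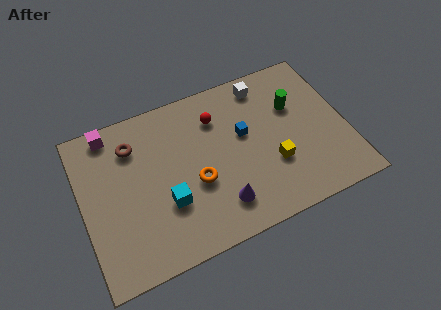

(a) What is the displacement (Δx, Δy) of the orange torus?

(-0.9, -2.9)

The orange torus was at about (6.4, 6.3) and moved to about (5.5, 3.4).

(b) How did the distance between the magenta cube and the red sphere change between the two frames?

-0.7

The distance was about 6.0 in the first image and 5.3 in the second, so they moved 0.7 units closer together.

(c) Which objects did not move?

the yellow cube and the blue cube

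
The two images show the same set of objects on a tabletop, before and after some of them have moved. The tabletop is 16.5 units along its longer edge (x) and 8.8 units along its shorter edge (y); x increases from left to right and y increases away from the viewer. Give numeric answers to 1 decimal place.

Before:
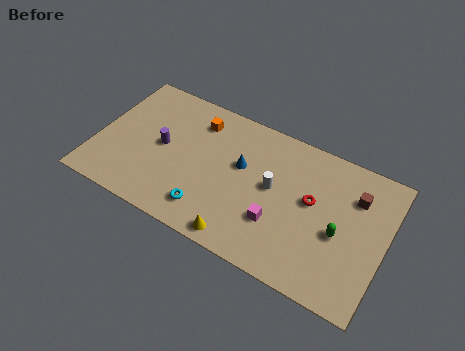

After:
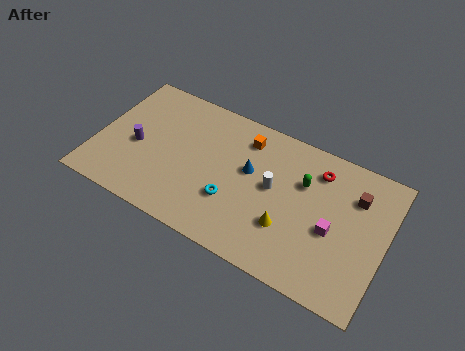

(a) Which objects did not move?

the white cylinder and the brown cube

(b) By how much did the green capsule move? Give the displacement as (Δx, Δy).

(-2.3, 2.1)

The green capsule started near (14.0, 3.8) and ended near (11.7, 5.9).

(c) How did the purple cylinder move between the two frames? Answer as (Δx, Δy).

(-1.4, -0.6)

From the two frames, the purple cylinder sits at roughly (3.7, 4.5) before and (2.3, 3.9) after.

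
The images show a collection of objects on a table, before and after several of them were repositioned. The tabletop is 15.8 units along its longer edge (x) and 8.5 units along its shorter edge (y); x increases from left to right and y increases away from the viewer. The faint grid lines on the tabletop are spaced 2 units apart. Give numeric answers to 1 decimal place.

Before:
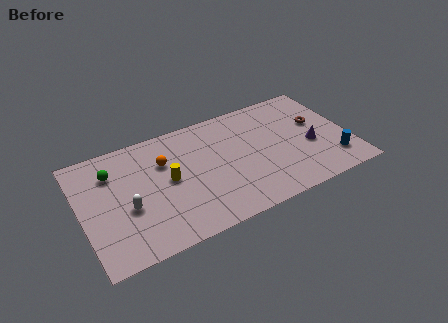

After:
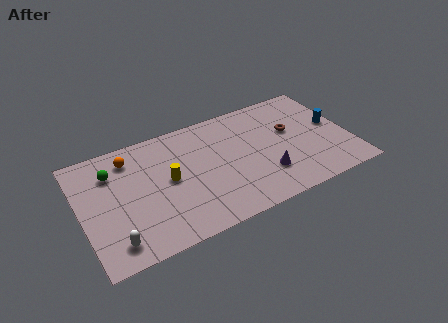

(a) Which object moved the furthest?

the purple cone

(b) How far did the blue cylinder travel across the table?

2.7

From (14.6, 1.9) to (15.0, 4.6), the blue cylinder covered √(0.4² + 2.7²) ≈ 2.7 units.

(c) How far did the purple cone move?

3.1

The purple cone moved from about (13.5, 3.5) to (10.6, 2.4), a distance of √(2.9² + 1.1²) ≈ 3.1.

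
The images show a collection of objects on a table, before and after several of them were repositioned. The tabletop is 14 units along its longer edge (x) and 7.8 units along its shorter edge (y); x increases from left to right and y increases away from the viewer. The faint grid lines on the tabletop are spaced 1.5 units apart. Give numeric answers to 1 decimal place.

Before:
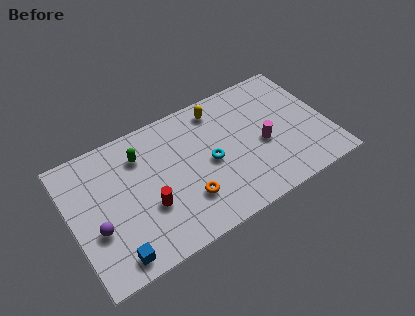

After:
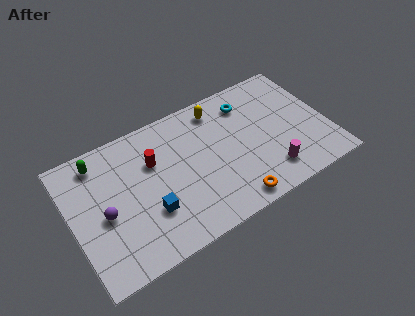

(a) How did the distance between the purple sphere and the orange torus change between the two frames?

+2.2

The distance was about 4.9 in the first image and 7.1 in the second, so they moved 2.2 units further apart.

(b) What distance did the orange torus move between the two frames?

2.6

From (6.0, 2.2) to (8.3, 0.9), the orange torus covered √(2.3² + 1.3²) ≈ 2.6 units.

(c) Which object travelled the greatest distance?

the cyan torus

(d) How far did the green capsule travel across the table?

2.3

The green capsule was near (4.0, 5.9) before and (1.8, 6.6) after, so it travelled √(2.2² + 0.7²) ≈ 2.3 units.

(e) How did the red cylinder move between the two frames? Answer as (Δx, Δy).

(0.6, 2.4)

From the two frames, the red cylinder sits at roughly (4.0, 2.8) before and (4.6, 5.2) after.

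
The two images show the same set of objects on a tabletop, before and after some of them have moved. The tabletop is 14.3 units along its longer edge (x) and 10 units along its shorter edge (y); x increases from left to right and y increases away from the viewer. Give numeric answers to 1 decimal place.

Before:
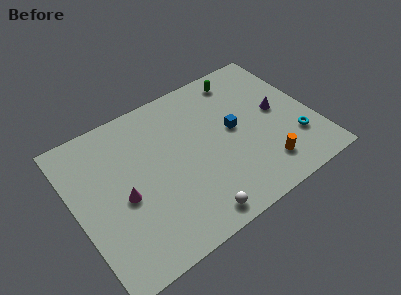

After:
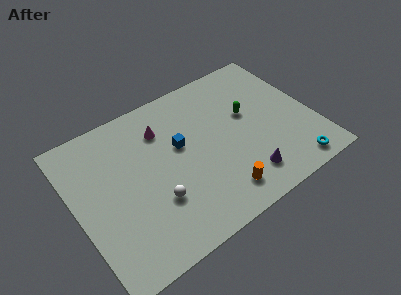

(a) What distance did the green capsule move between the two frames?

2.7

The green capsule moved from about (10.7, 8.6) to (10.6, 5.9), a distance of √(0.1² + 2.7²) ≈ 2.7.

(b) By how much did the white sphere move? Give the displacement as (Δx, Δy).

(-1.9, 2.1)

The white sphere started near (6.3, 1.1) and ended near (4.4, 3.2).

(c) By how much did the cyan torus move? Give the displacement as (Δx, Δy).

(-0.5, -1.7)

From the two frames, the cyan torus sits at roughly (12.9, 2.8) before and (12.4, 1.1) after.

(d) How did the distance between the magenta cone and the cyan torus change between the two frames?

-1.0

The distance was about 10.3 in the first image and 9.3 in the second, so they moved 1.0 units closer together.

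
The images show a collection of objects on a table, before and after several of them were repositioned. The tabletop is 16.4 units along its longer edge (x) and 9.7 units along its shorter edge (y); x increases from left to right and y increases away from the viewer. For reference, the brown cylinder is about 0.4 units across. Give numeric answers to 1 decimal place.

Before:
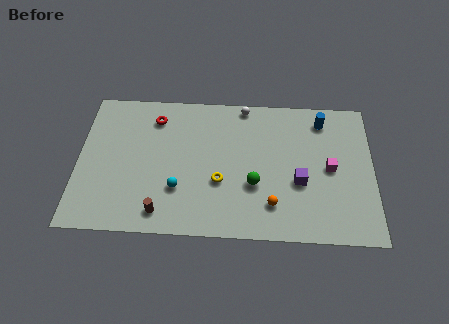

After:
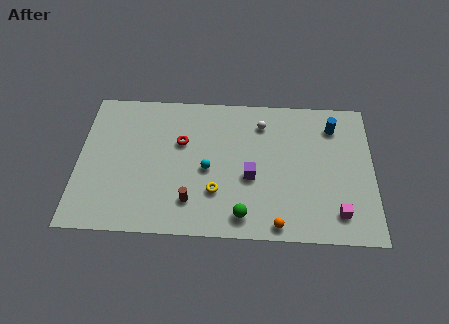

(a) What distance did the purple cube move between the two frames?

2.7

The purple cube was near (12.3, 3.8) before and (9.6, 4.0) after, so it travelled √(2.7² + 0.2²) ≈ 2.7 units.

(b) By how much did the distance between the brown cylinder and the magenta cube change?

-1.8

The distance was about 9.9 in the first image and 8.1 in the second, so they moved 1.8 units closer together.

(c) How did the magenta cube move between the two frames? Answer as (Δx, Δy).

(0.4, -3.0)

The magenta cube started near (14.0, 4.8) and ended near (14.4, 1.8).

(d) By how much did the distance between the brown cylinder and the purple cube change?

-4.2

Before: roughly 8.0 units apart; after: 3.8. That's 4.2 units closer together.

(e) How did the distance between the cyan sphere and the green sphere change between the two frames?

-0.6

Before: roughly 4.2 units apart; after: 3.6. That's 0.6 units closer together.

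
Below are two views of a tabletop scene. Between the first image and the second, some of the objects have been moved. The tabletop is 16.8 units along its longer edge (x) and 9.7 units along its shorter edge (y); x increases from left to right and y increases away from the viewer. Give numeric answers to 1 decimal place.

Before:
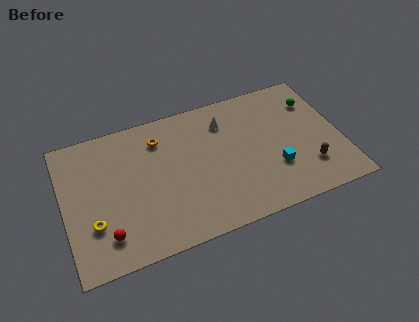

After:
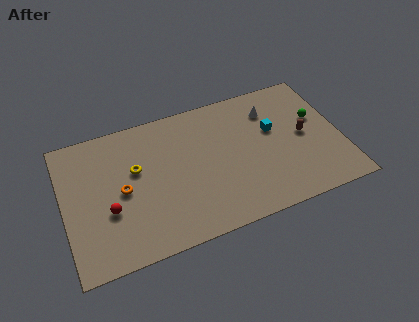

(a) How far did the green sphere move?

1.3

The green sphere moved from about (15.5, 7.2) to (15.5, 5.9), a distance of √(0.0² + 1.3²) ≈ 1.3.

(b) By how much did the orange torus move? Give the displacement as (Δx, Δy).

(-2.5, -2.9)

The orange torus was at about (6.0, 7.6) and moved to about (3.5, 4.7).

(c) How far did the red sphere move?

1.6

The red sphere moved from about (2.3, 2.0) to (2.6, 3.6), a distance of √(0.3² + 1.6²) ≈ 1.6.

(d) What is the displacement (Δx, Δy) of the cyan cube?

(0.2, 2.8)

From the two frames, the cyan cube sits at roughly (12.6, 3.1) before and (12.8, 5.9) after.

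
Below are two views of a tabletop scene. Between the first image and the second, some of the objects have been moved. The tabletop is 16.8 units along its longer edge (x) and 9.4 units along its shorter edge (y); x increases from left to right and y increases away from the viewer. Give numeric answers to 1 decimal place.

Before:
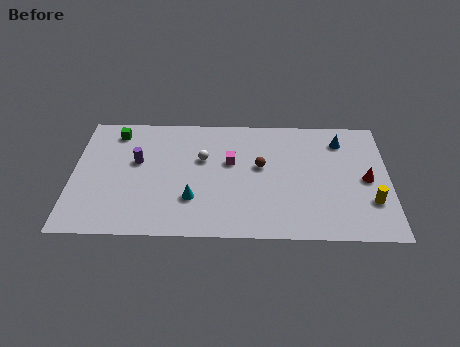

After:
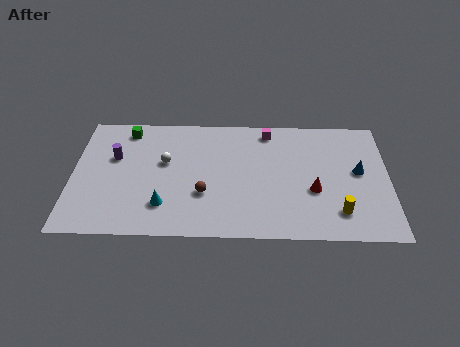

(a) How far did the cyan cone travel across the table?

1.6

The cyan cone was near (6.4, 2.8) before and (4.9, 2.3) after, so it travelled √(1.5² + 0.5²) ≈ 1.6 units.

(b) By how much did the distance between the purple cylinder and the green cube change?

-0.3

The distance was about 2.6 in the first image and 2.3 in the second, so they moved 0.3 units closer together.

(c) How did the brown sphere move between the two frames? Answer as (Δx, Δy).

(-3.0, -2.2)

The brown sphere was at about (10.0, 5.4) and moved to about (7.0, 3.2).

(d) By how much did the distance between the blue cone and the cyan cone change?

+1.5

Before: roughly 9.2 units apart; after: 10.7. That's 1.5 units further apart.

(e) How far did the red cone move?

2.9

The red cone moved from about (15.6, 4.5) to (12.8, 3.6), a distance of √(2.8² + 0.9²) ≈ 2.9.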